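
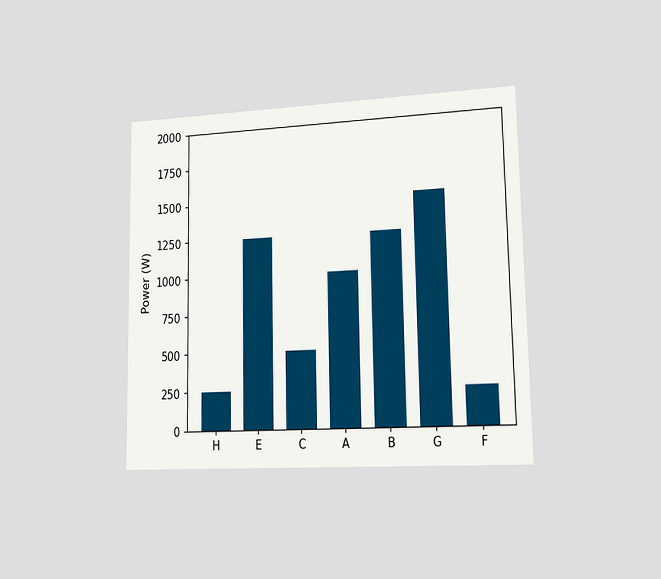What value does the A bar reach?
The chart is viewed slightly from the right. Reading along the chart's y-axis, the A bar reaches 1000W.

1000W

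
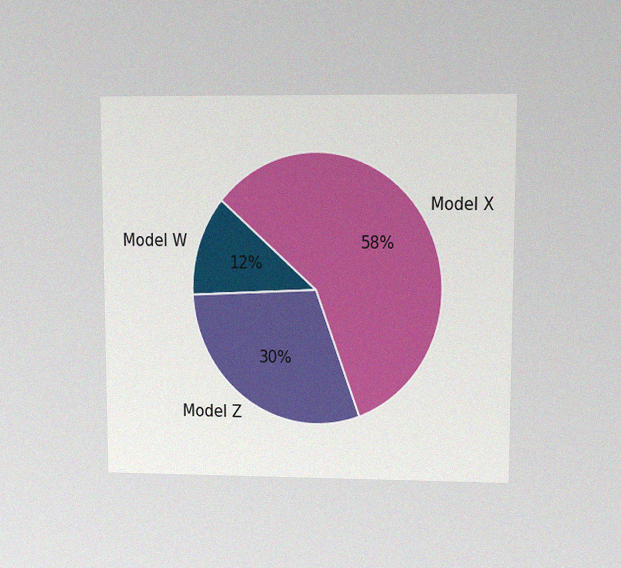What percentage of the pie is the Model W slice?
The chart is viewed at a slight angle, with some photo noise. The Model W slice takes up 12% of the pie.

12%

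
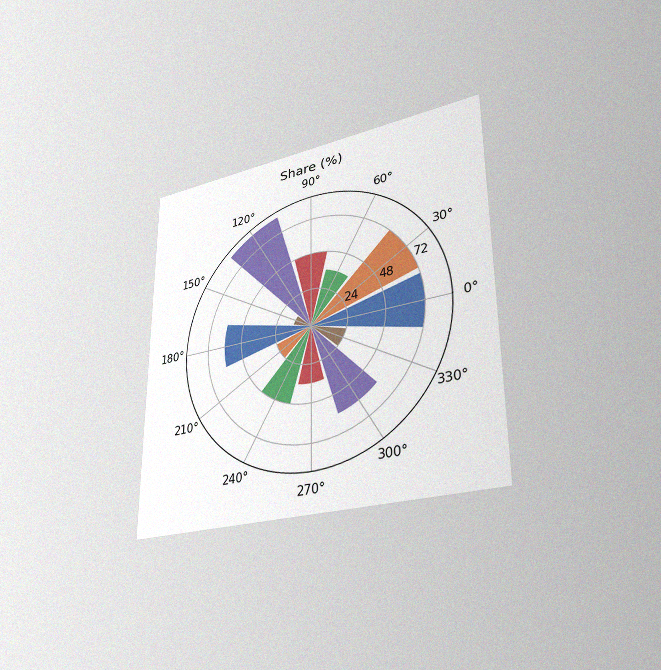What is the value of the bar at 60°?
The chart is viewed at a slight angle, with some photo noise. The bar at 60° reaches 36% on the radial axis.

36%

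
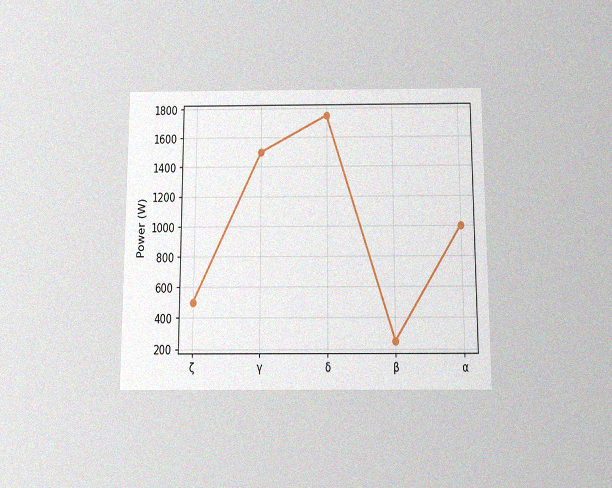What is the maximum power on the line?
1750W

The chart is viewed slightly from below, with some photo noise. The highest point is at δ, and reading across to the y-axis gives 1750W.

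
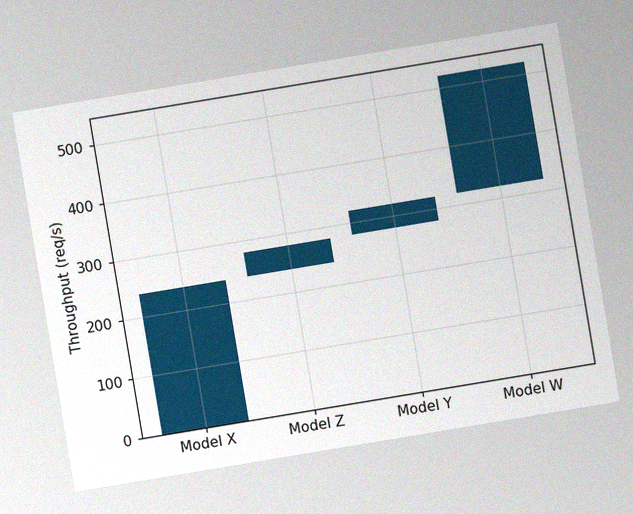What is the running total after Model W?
The chart is tilted about 9° counter-clockwise, with some photo noise. After Model W the running total reaches 520req/s.

520req/s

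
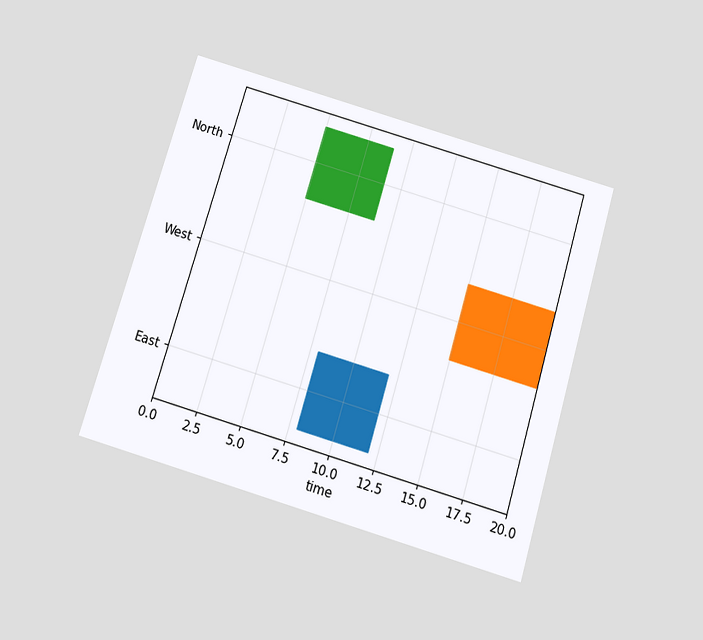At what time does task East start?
The chart is tilted about 17° clockwise and viewed slightly from below. The East bar begins at t=8.

8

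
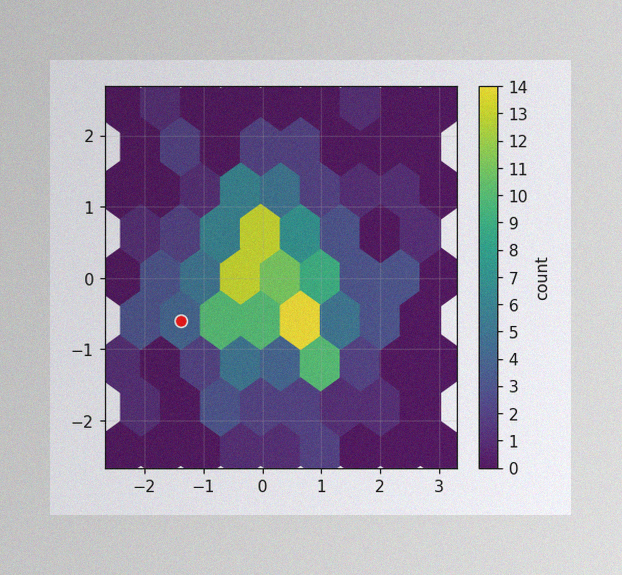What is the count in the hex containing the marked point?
4

The image has some photo noise and uneven lighting. The marked hex reads 4 on the colorbar.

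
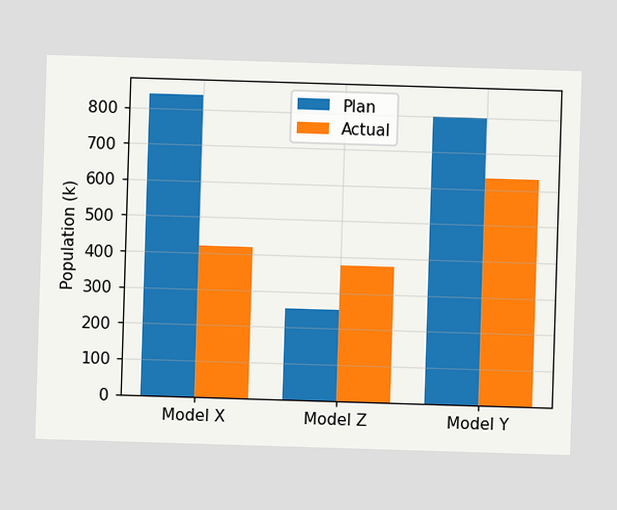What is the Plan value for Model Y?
798k

The Plan bar at Model Y reaches 798k on the y-axis.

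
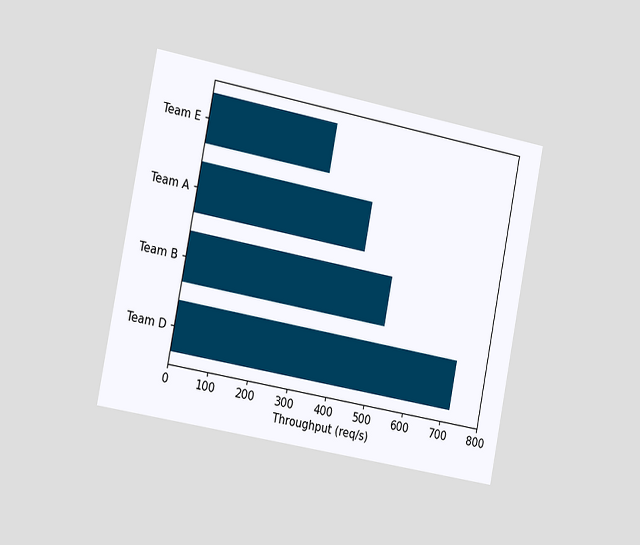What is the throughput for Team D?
720req/s

The chart is tilted about 11° clockwise and viewed slightly from the left. Reading along the chart's x-axis, the Team D bar reaches 720req/s.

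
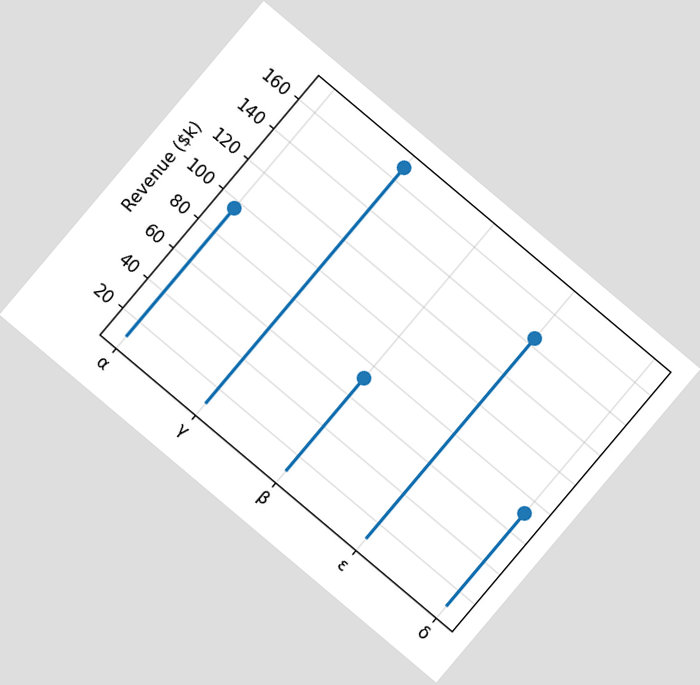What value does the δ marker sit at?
$72k

The chart is tilted about 40° clockwise. The δ marker sits at $72k.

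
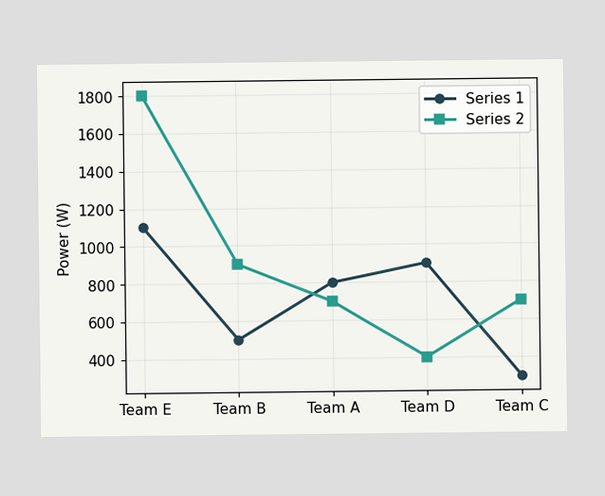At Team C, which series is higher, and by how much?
At Team C, Series 2 sits above the other line by 400W.

Series 2, by 400W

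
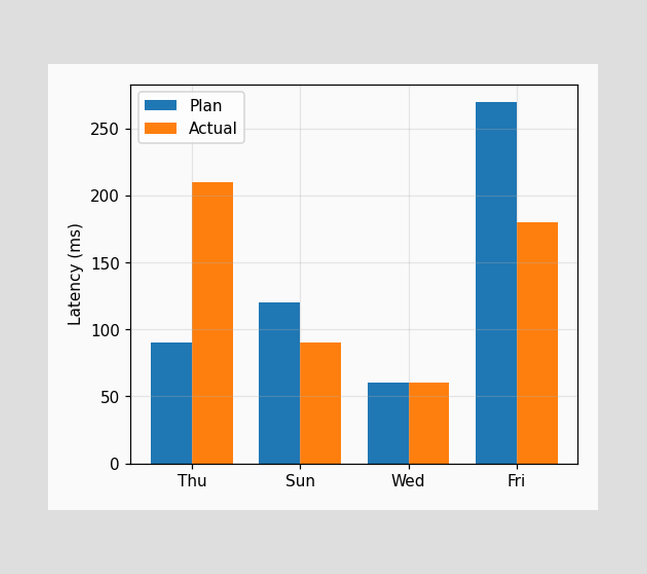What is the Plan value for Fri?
270ms

The Plan bar at Fri reaches 270ms on the y-axis.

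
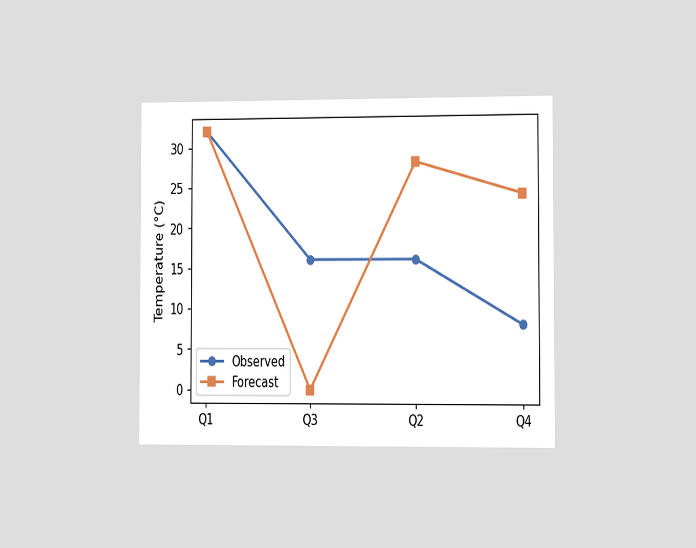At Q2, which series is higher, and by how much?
The chart is viewed slightly from the right. At Q2, Forecast sits above the other line by 12°C.

Forecast, by 12°C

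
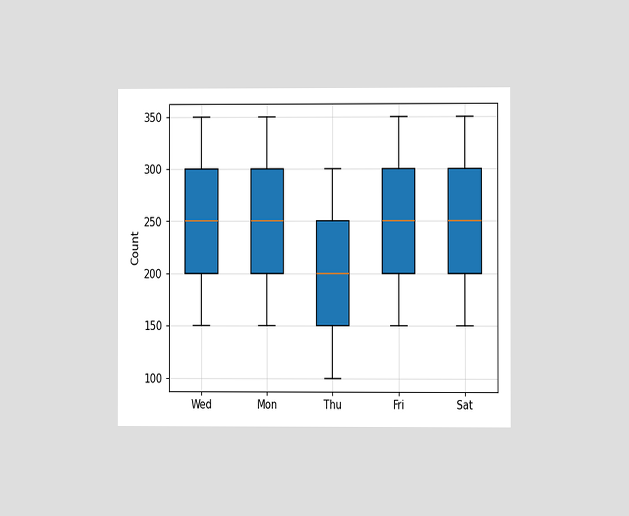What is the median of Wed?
The chart is viewed at a slight angle. The median line in the Wed box sits at 250.

250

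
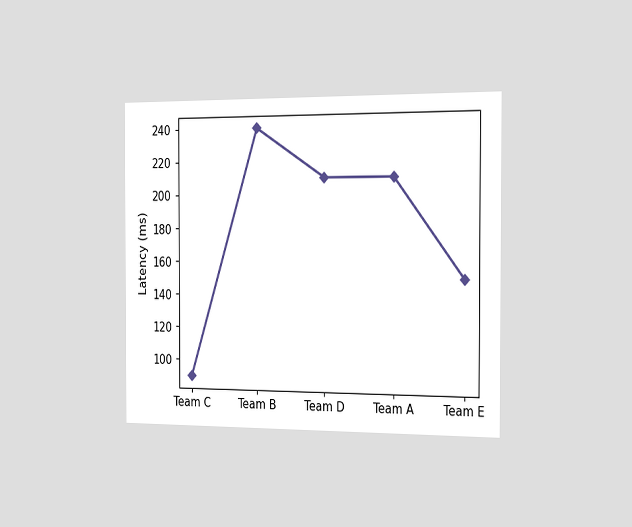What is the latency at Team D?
210ms

The chart is viewed slightly from the right. At Team D, the line is at 210ms.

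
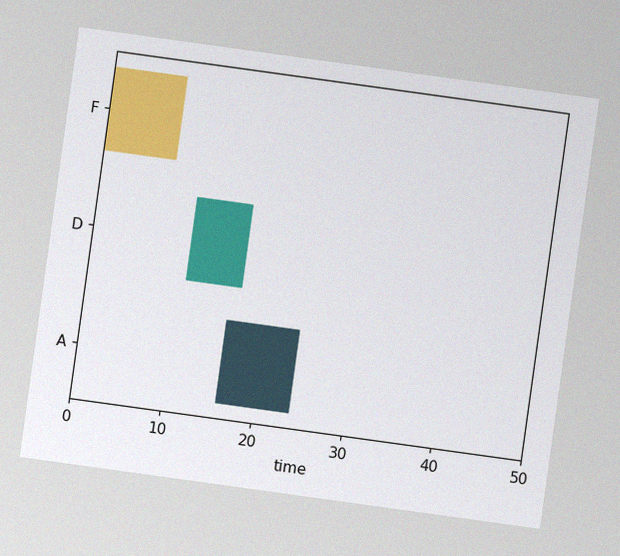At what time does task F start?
0

The chart is tilted about 8° clockwise, with some photo noise. The F bar begins at t=0.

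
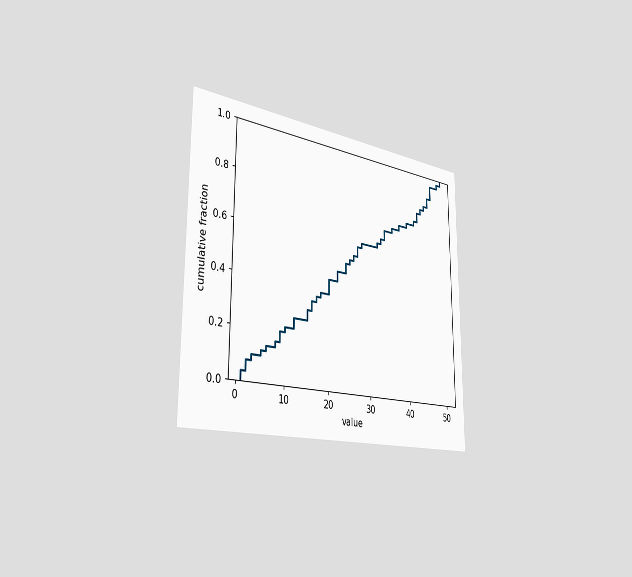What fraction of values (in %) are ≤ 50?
The chart is viewed slightly from the left. At x=50 the ECDF step is at 100%.

100%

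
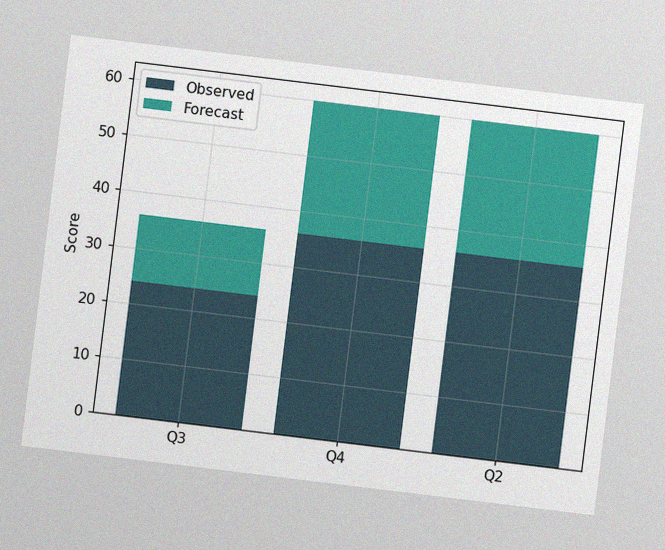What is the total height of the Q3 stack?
36

The chart is tilted about 7° clockwise, with some photo noise. The Q3 stack's top reaches 36 on the y-axis.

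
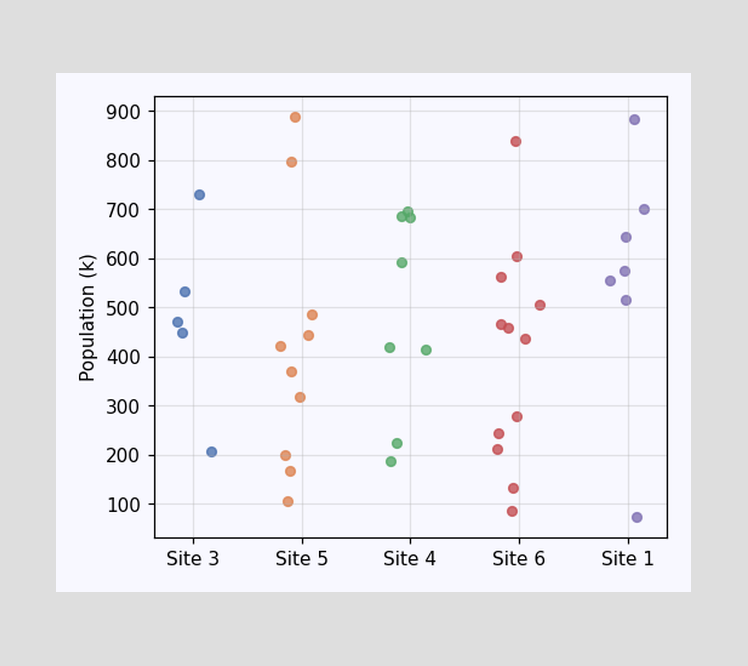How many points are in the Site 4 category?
8

Counting the markers in the Site 4 column gives 8.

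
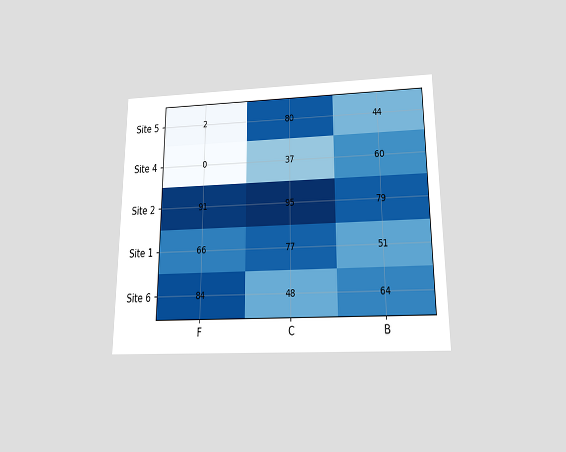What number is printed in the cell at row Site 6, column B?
64

The chart is viewed slightly from below. The (Site 6, B) cell reads 64.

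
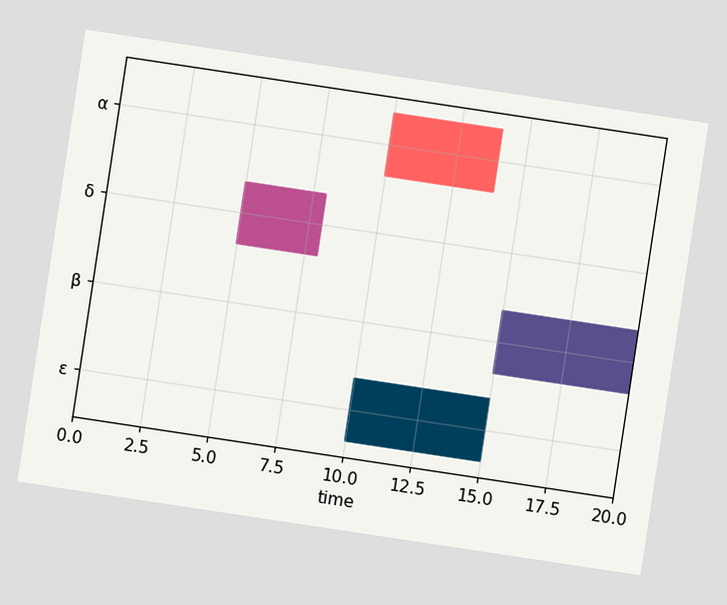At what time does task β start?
The chart is tilted about 9° clockwise. The β bar begins at t=15.

15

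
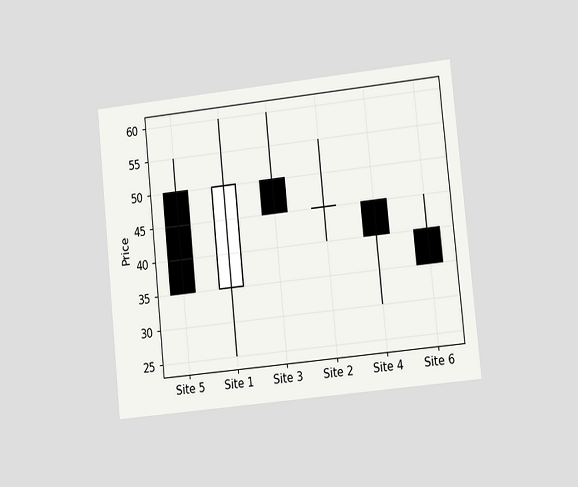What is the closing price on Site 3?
45

The chart is tilted about 6° counter-clockwise and viewed at a slight angle. The Site 3 candle closes at 45.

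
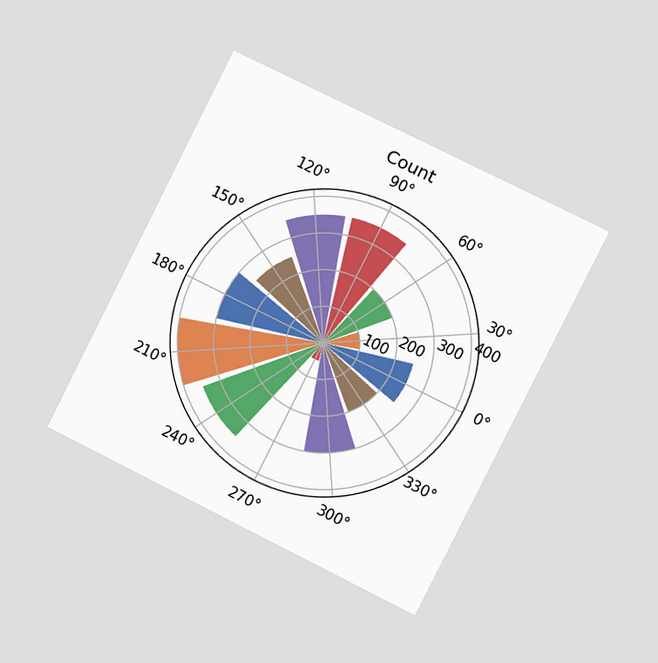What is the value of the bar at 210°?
400

The chart is tilted about 27° clockwise and viewed slightly from the right. The bar at 210° reaches 400 on the radial axis.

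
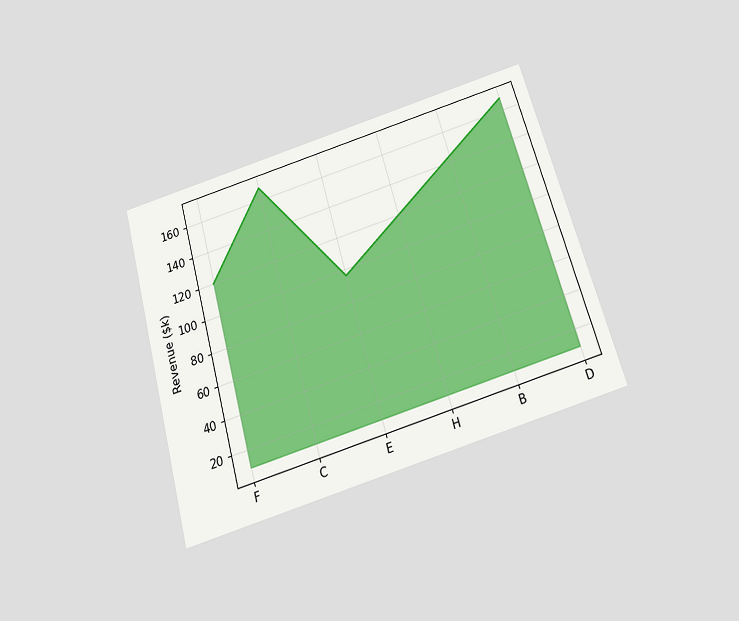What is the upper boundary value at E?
The chart is tilted about 16° counter-clockwise and viewed slightly from below. At E the upper boundary is at $96k.

$96k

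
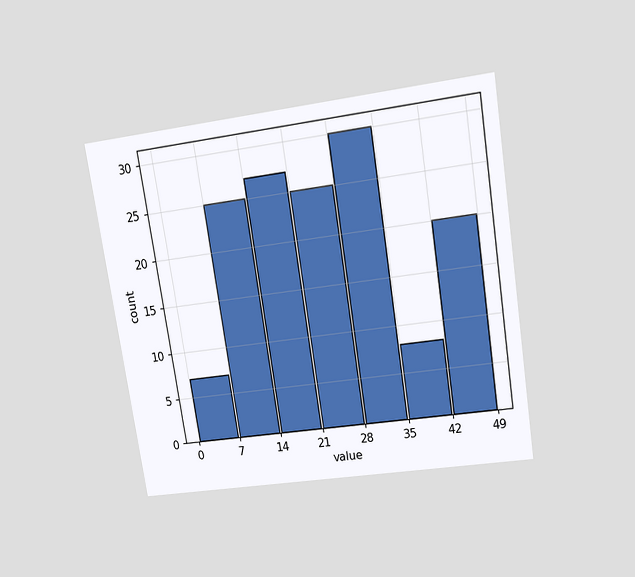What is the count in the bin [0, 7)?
The chart is tilted about 9° counter-clockwise and viewed at a slight angle. The [0, 7) bin has height 7.

7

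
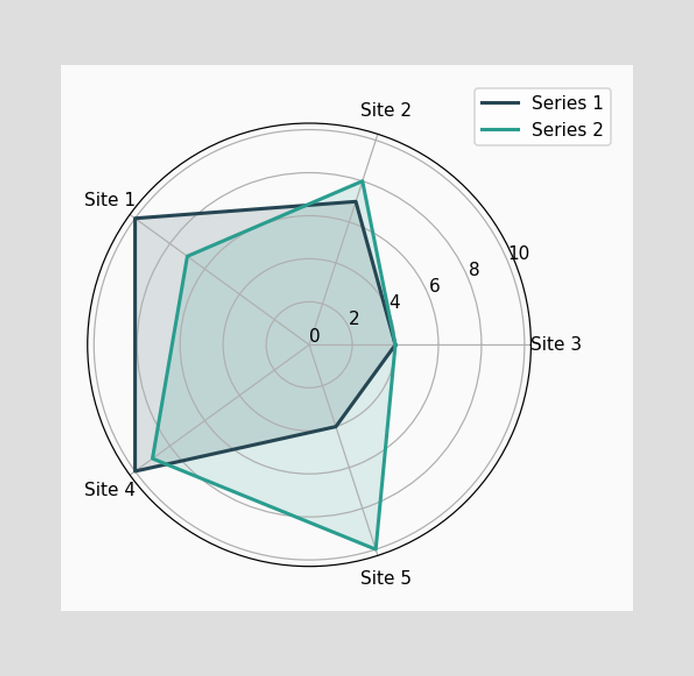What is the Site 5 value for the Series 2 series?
10

On the Site 5 axis, Series 2 reaches 10.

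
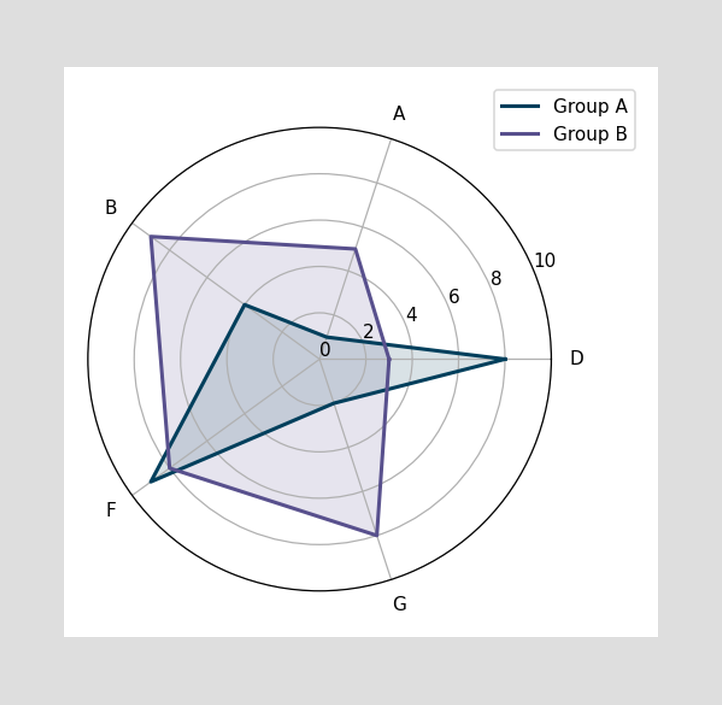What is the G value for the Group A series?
2

On the G axis, Group A reaches 2.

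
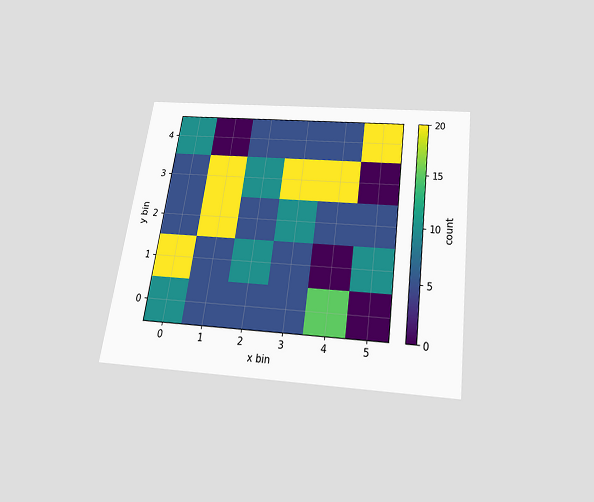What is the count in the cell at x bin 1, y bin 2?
20

The chart is tilted about 8° clockwise and viewed slightly from below. Matching the cell (1, 2) against the colorbar gives 20.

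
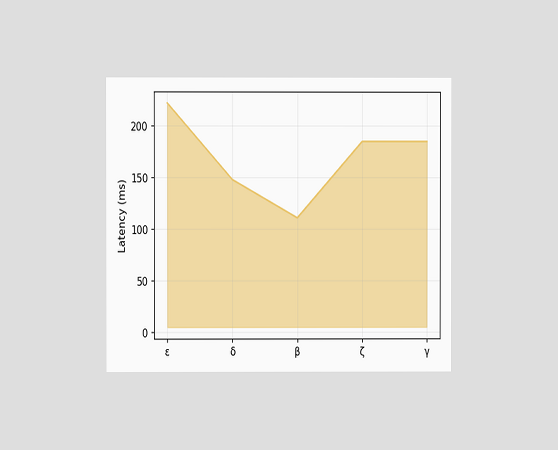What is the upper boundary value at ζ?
185ms

The chart is viewed at a slight angle. At ζ the upper boundary is at 185ms.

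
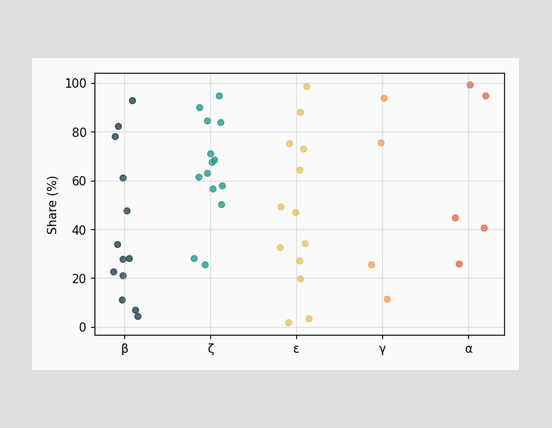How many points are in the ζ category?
Counting the markers in the ζ column gives 14.

14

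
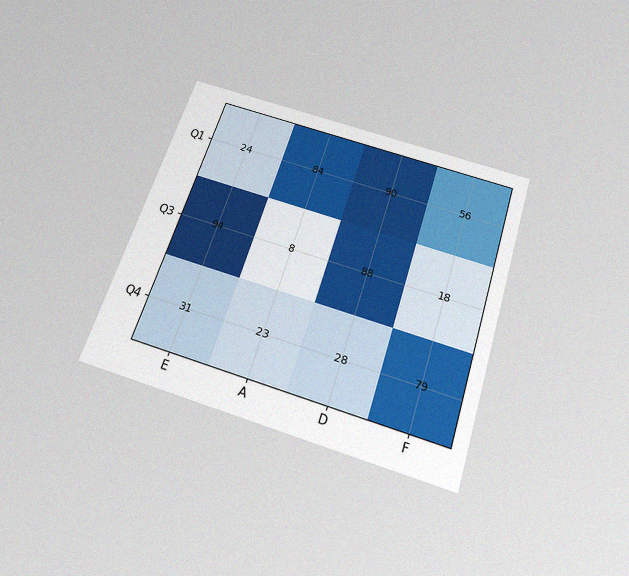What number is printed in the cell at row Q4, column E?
31

The chart is tilted about 18° clockwise and viewed slightly from below, with some photo noise. The (Q4, E) cell reads 31.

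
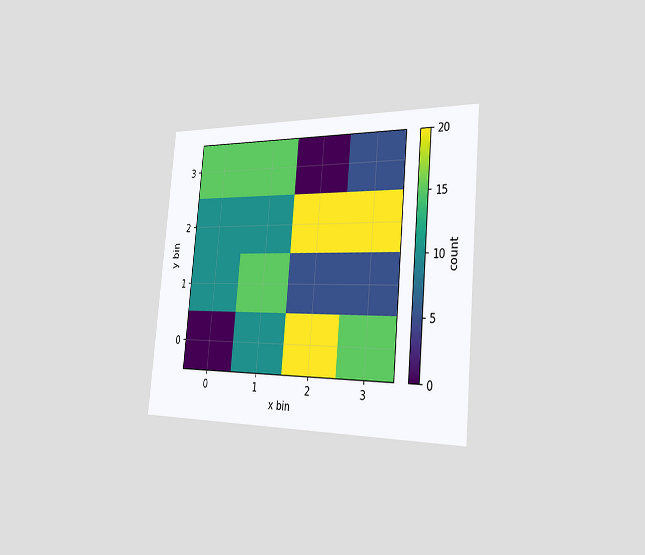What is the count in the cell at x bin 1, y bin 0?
10

The chart is tilted about 5° clockwise and viewed slightly from the right. Matching the cell (1, 0) against the colorbar gives 10.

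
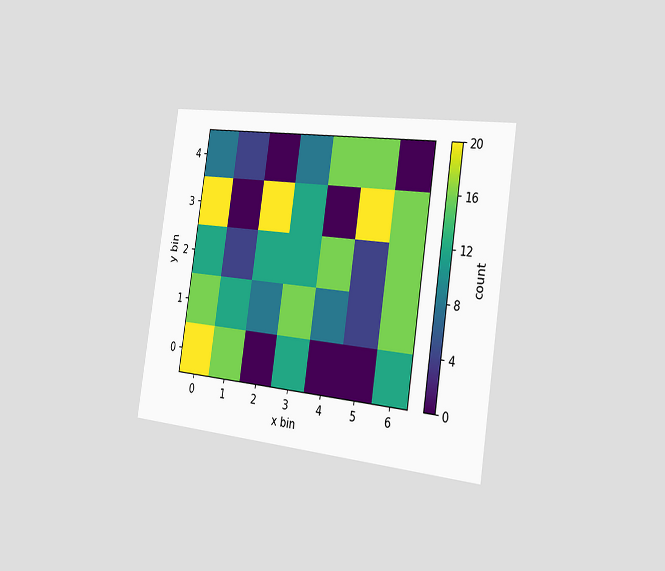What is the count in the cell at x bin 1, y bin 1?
The chart is tilted about 9° clockwise and viewed slightly from the right. Matching the cell (1, 1) against the colorbar gives 12.

12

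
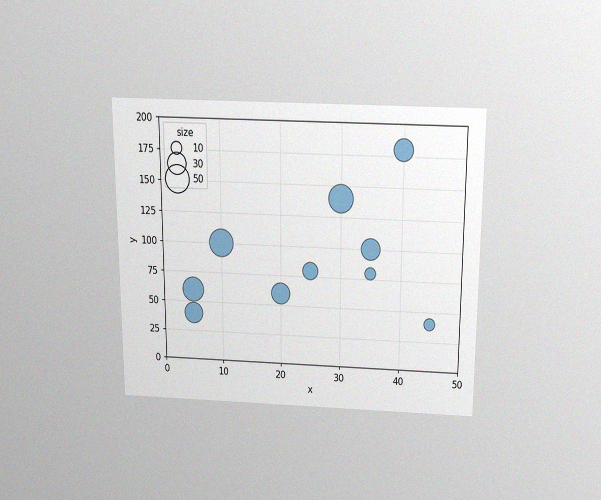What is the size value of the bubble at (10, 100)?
The chart is viewed slightly from above, with some photo noise. Matching the bubble at (10, 100) against the size legend gives 50.

50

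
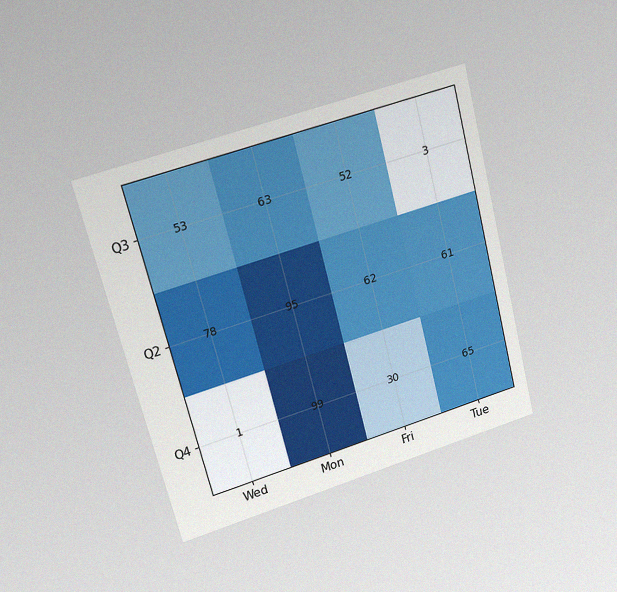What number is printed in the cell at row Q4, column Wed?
The chart is tilted about 14° counter-clockwise and viewed at a slight angle, with some photo noise. The (Q4, Wed) cell reads 1.

1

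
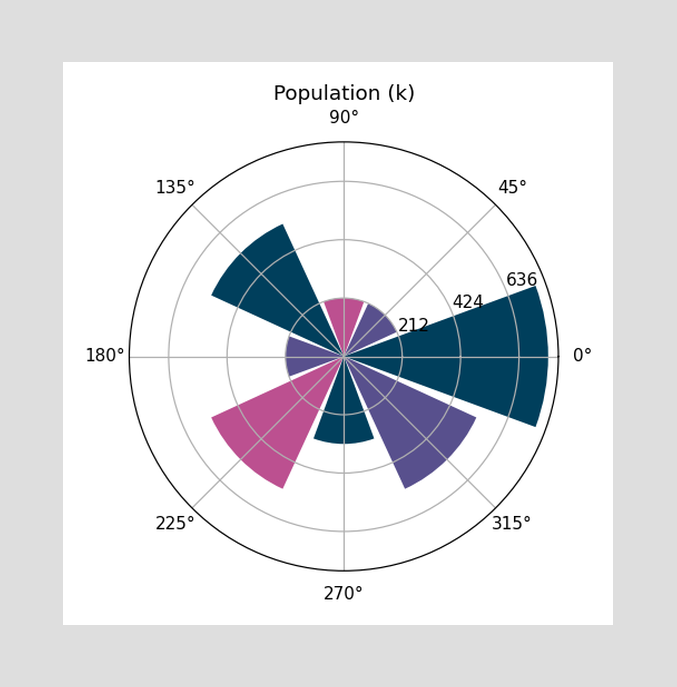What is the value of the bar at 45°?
212k

The bar at 45° reaches 212k on the radial axis.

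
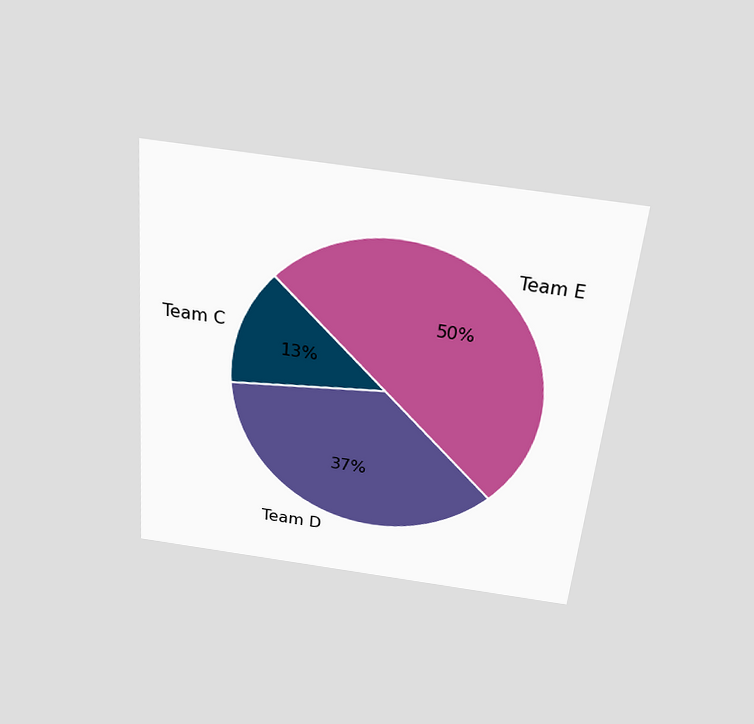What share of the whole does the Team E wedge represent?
50%

The chart is tilted about 5° clockwise and viewed slightly from above. The Team E slice takes up 50% of the pie.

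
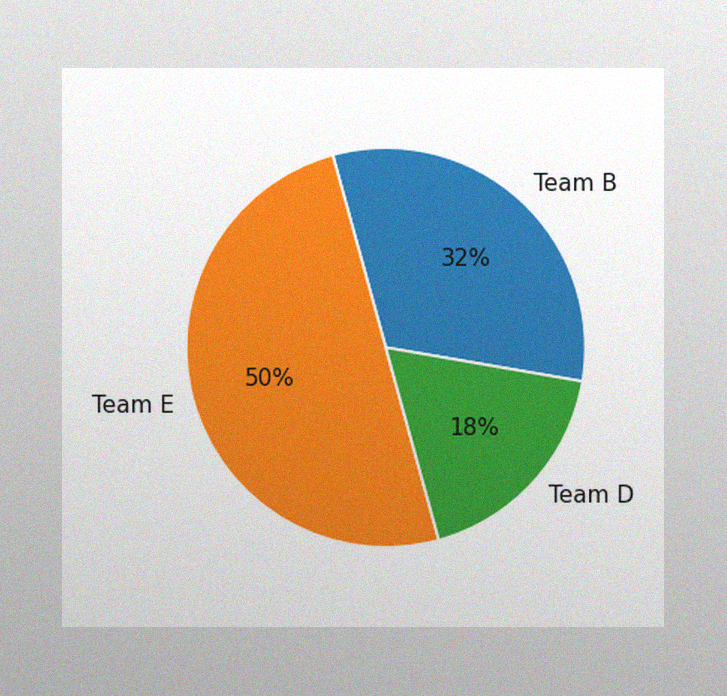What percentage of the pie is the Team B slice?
The image has some photo noise and uneven lighting. The Team B slice takes up 32% of the pie.

32%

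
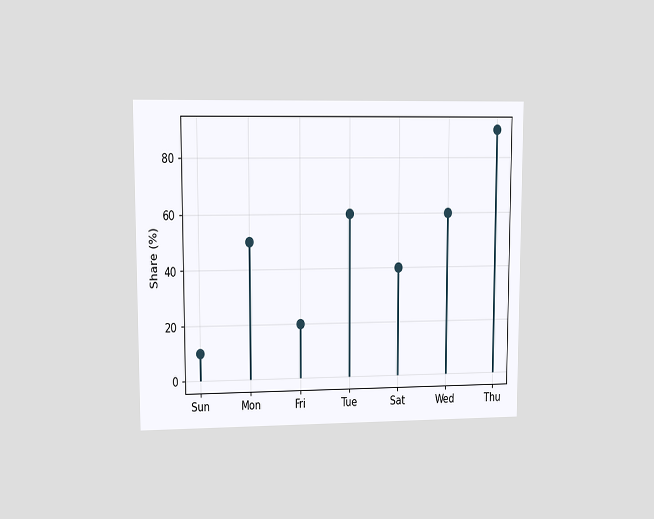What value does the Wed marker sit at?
The chart is viewed at a slight angle. The Wed marker sits at 60%.

60%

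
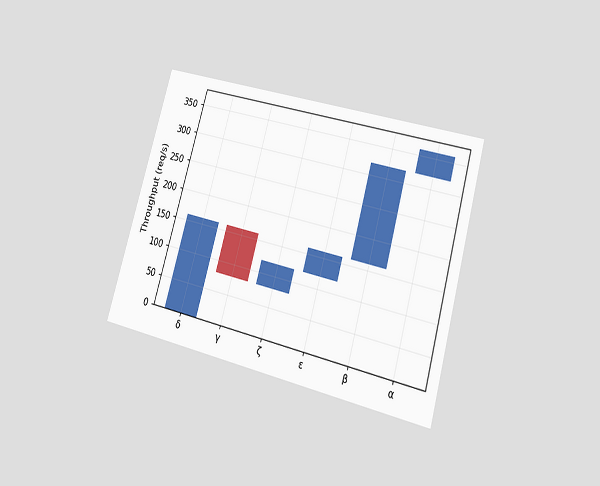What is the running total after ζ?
120req/s

The chart is tilted about 16° clockwise and viewed at a slight angle. After ζ the running total reaches 120req/s.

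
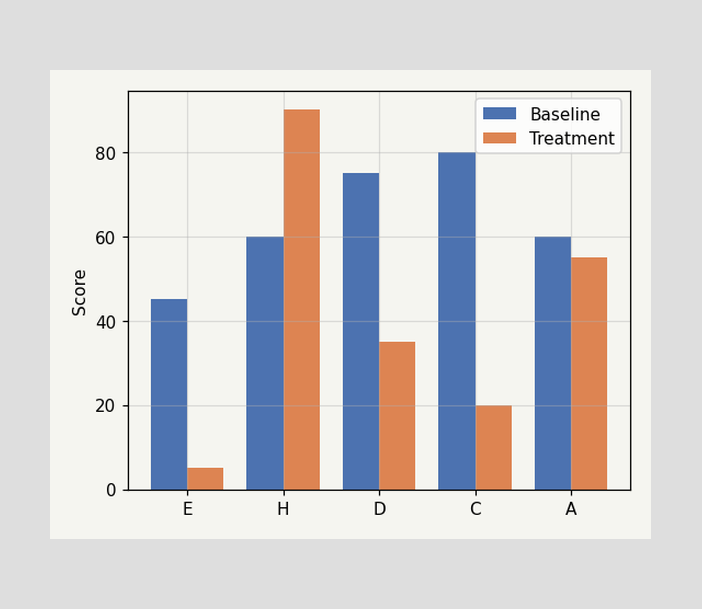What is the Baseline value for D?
The Baseline bar at D reaches 75 on the y-axis.

75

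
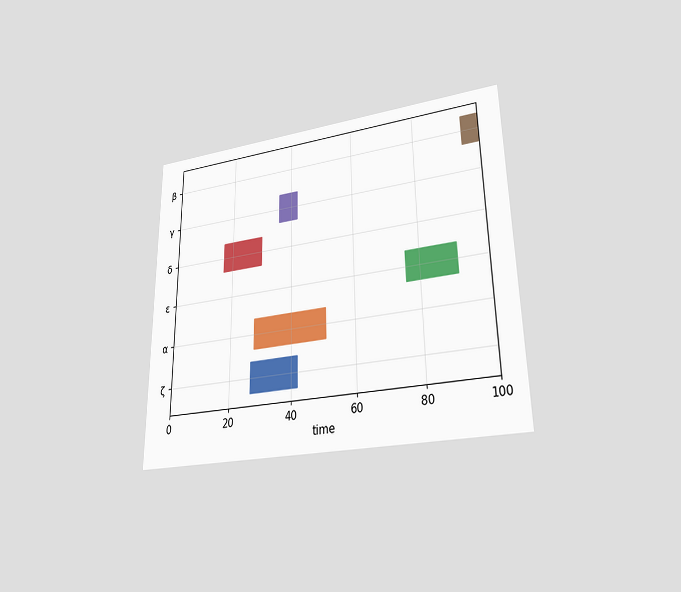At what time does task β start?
The chart is viewed at a slight angle. The β bar begins at t=95.

95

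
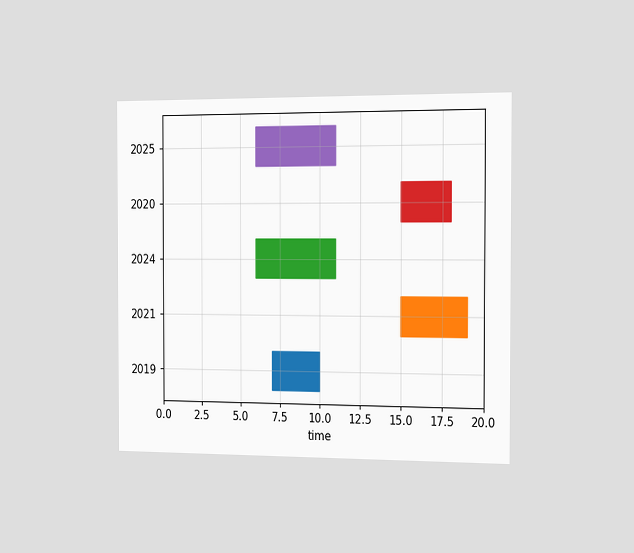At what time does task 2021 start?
15

The chart is viewed slightly from the right. The 2021 bar begins at t=15.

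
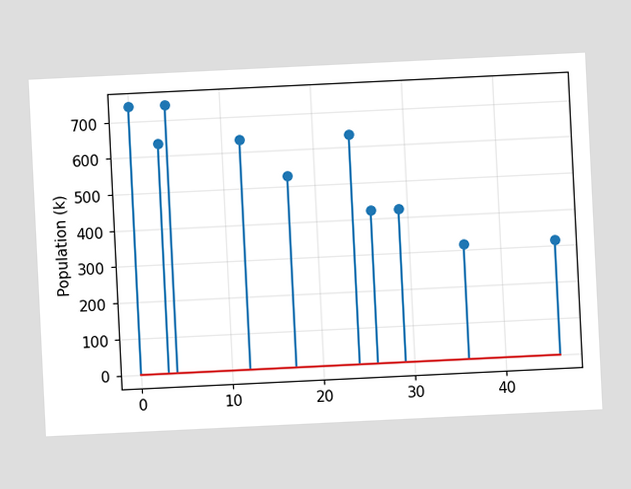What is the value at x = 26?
The chart is tilted about 3° counter-clockwise. The stem at x=26 reaches 424k.

424k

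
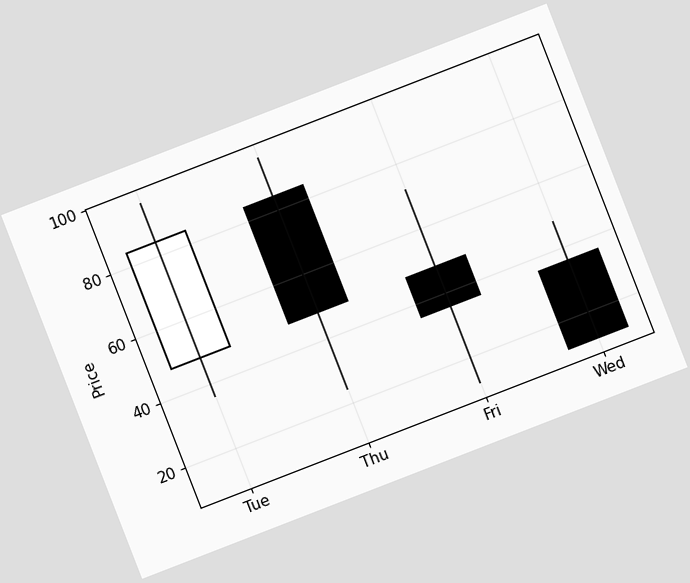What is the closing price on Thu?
The chart is tilted about 21° counter-clockwise. The Thu candle closes at 48.

48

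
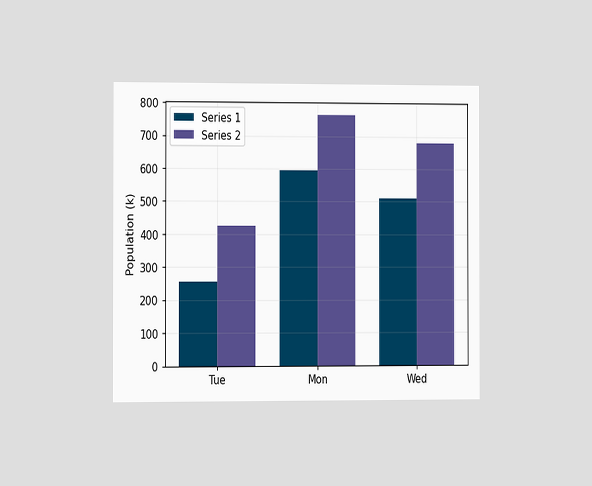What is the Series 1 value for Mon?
595k

The chart is viewed slightly from the left. The Series 1 bar at Mon reaches 595k on the y-axis.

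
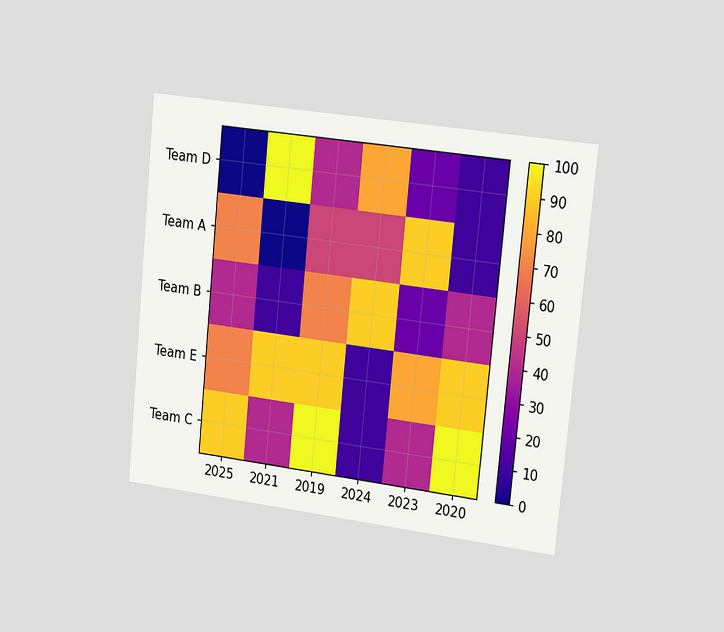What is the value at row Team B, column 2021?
10

The chart is tilted about 6° clockwise and viewed slightly from the right. Matching cell (Team B, 2021) against the colorbar gives 10.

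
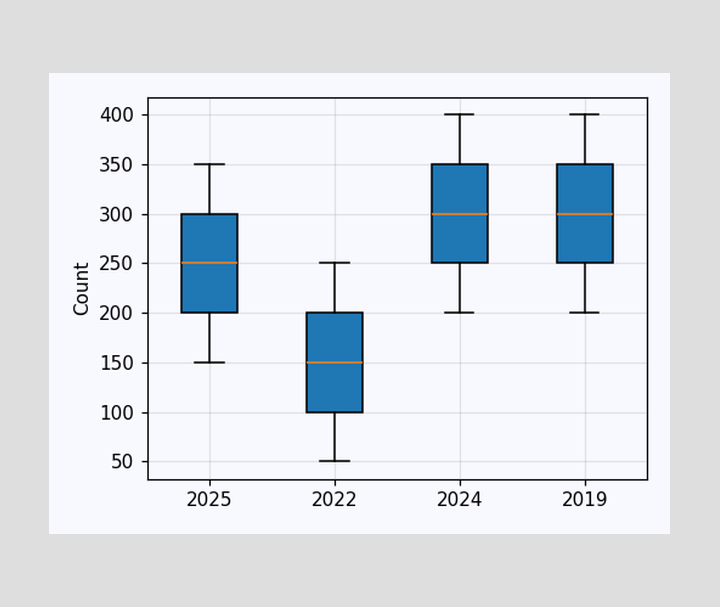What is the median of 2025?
The median line in the 2025 box sits at 250.

250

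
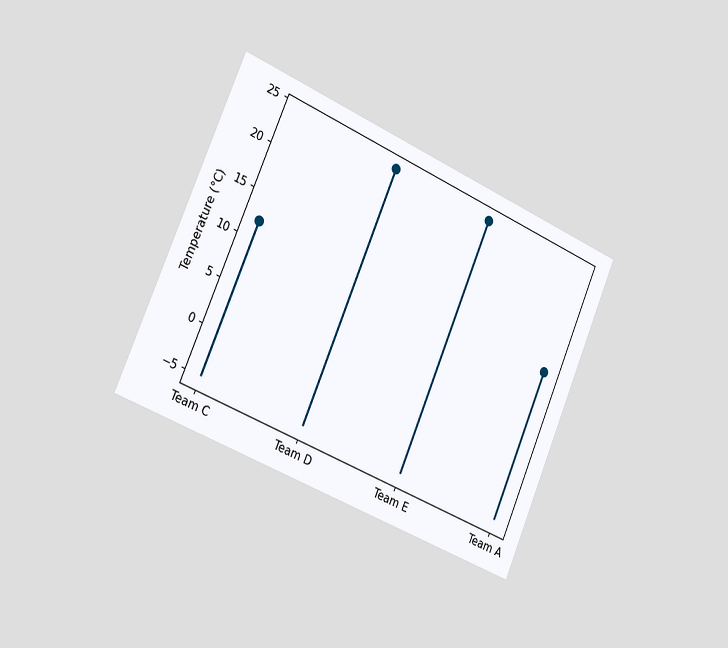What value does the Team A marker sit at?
12°C

The chart is tilted about 23° clockwise and viewed slightly from the left. The Team A marker sits at 12°C.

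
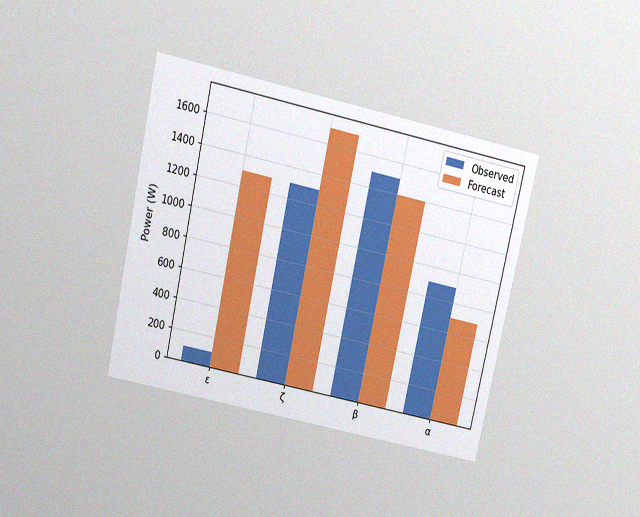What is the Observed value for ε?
The chart is tilted about 12° clockwise and viewed slightly from above, with some photo noise. The Observed bar at ε reaches 100W on the y-axis.

100W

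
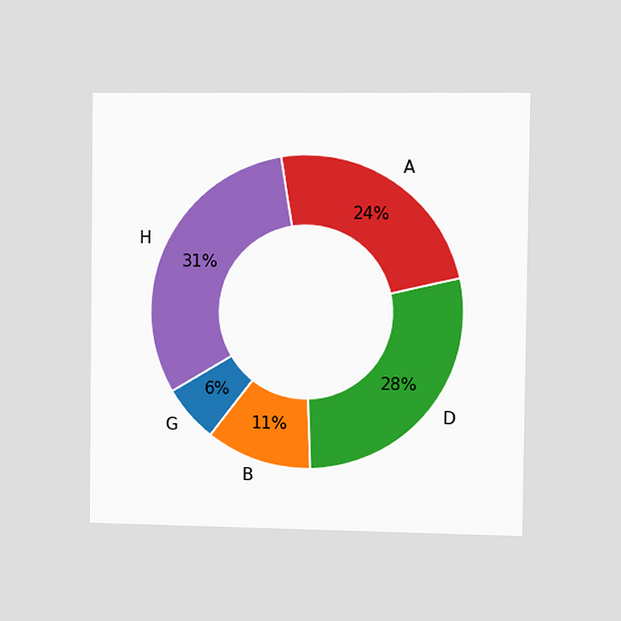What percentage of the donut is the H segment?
The chart is viewed slightly from the right. The H segment takes up 31% of the ring.

31%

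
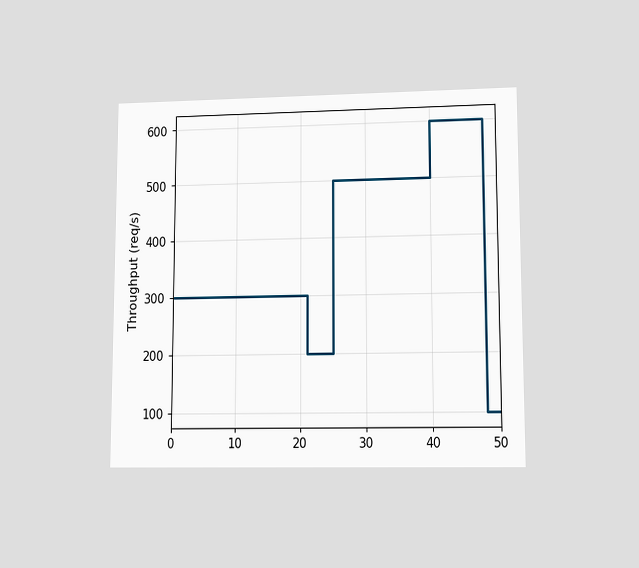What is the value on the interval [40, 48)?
600req/s

The chart is viewed at a slight angle. On [40, 48) the step sits at 600req/s.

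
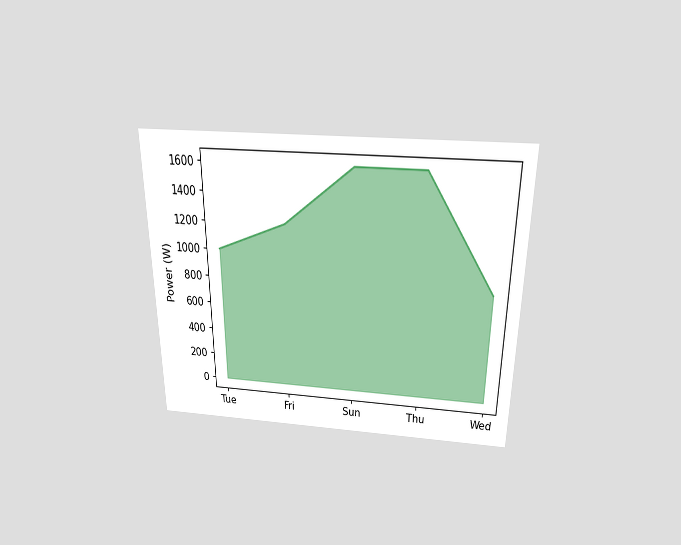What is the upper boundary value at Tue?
1000W

The chart is viewed slightly from above. At Tue the upper boundary is at 1000W.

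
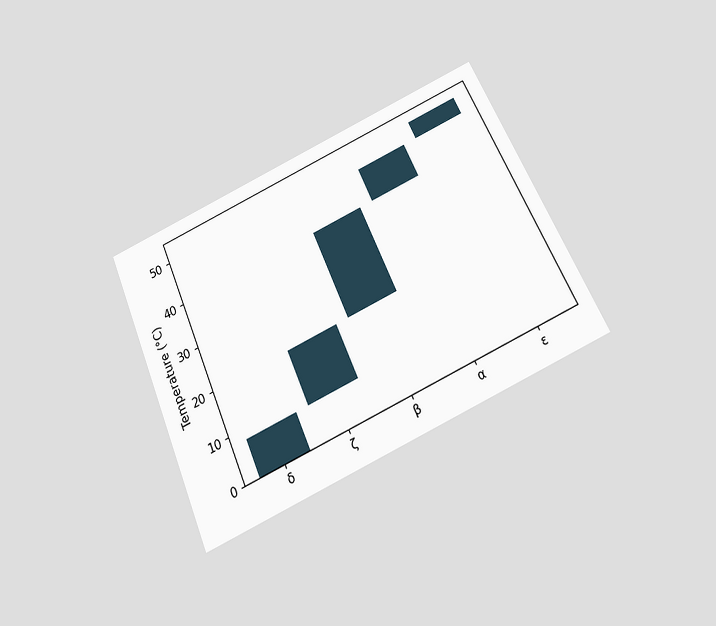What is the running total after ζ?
The chart is tilted about 24° counter-clockwise and viewed slightly from below. After ζ the running total reaches 20°C.

20°C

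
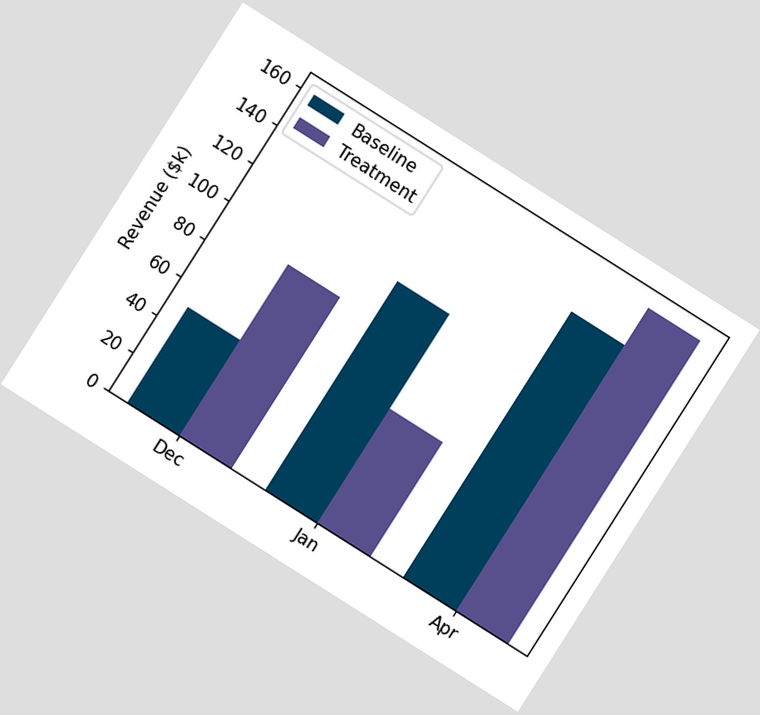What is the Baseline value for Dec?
$50k

The chart is tilted about 32° clockwise. The Baseline bar at Dec reaches $50k on the y-axis.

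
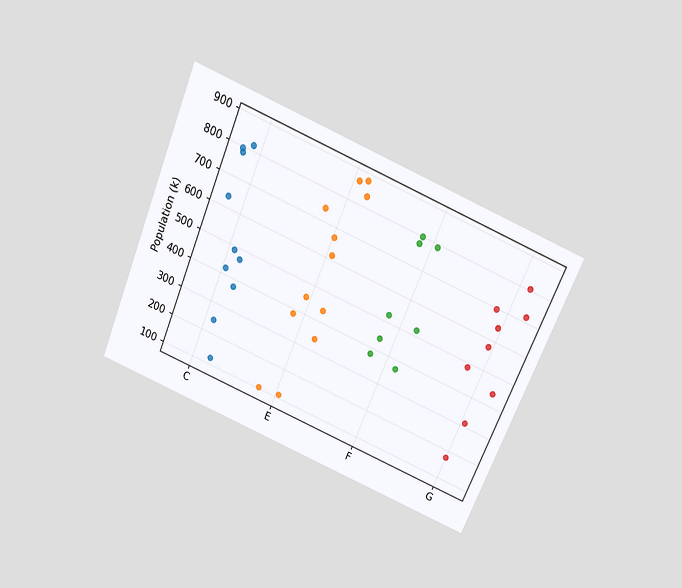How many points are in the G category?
9

The chart is tilted about 23° clockwise and viewed slightly from above. Counting the markers in the G column gives 9.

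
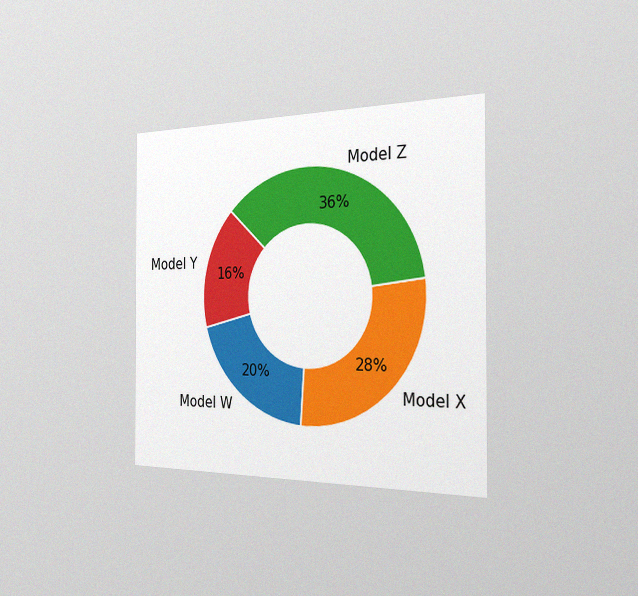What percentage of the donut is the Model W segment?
20%

The chart is viewed slightly from the right, with some photo noise. The Model W segment takes up 20% of the ring.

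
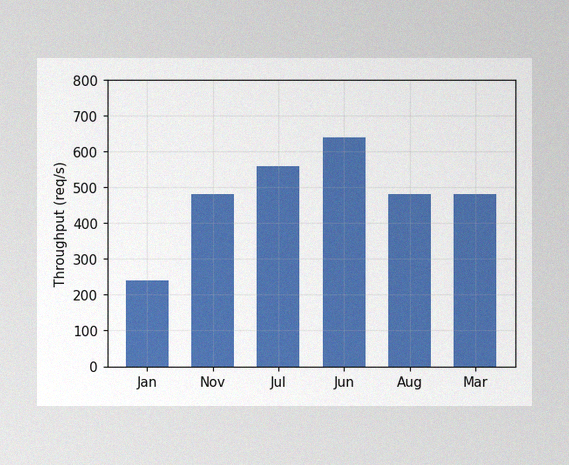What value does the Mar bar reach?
480req/s

The image has some photo noise and uneven lighting. Reading along the chart's y-axis, the Mar bar reaches 480req/s.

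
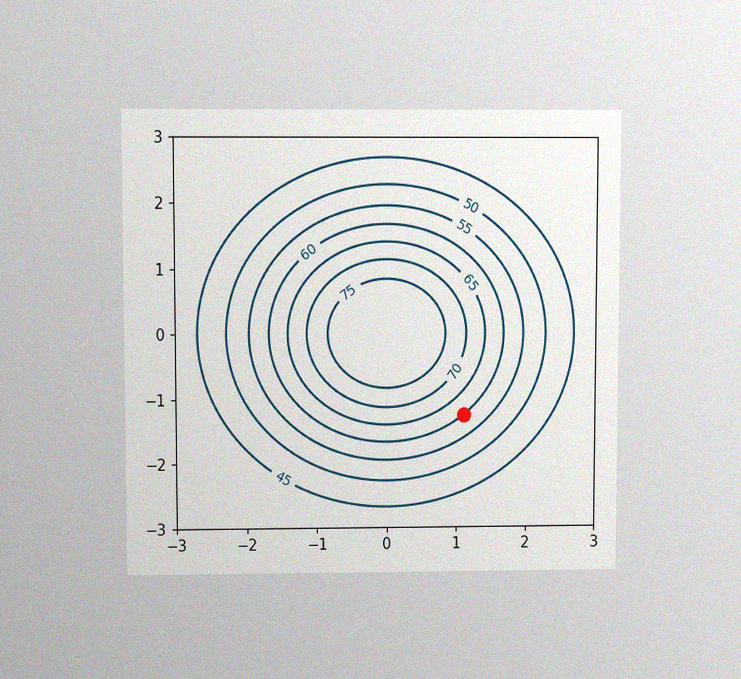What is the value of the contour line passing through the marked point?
60

The chart is viewed slightly from above, with some photo noise. The marked point sits on the contour labelled 60.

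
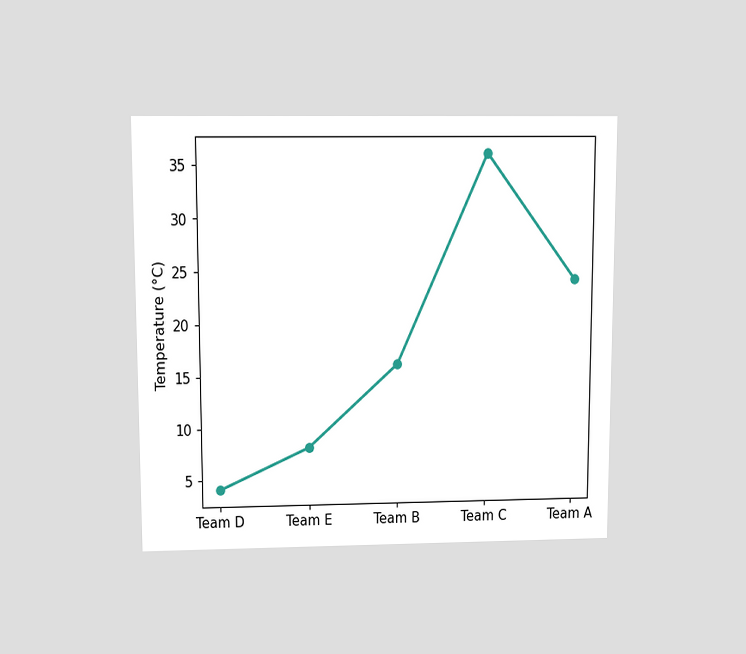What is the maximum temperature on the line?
36°C

The chart is viewed slightly from above. The highest point is at Team C, and reading across to the y-axis gives 36°C.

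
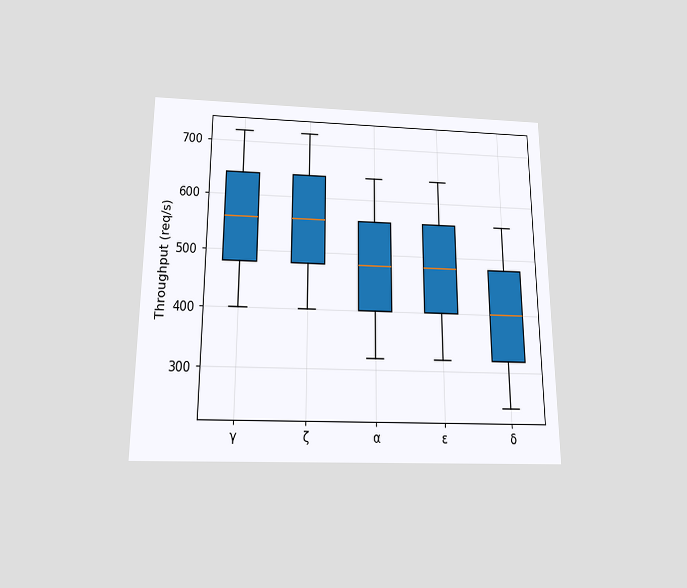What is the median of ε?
480req/s

The chart is viewed slightly from below. The median line in the ε box sits at 480req/s.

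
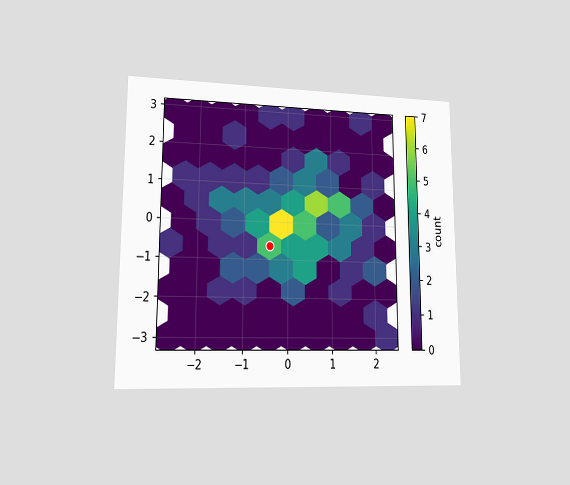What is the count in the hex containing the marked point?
5

The chart is viewed at a slight angle. The marked hex reads 5 on the colorbar.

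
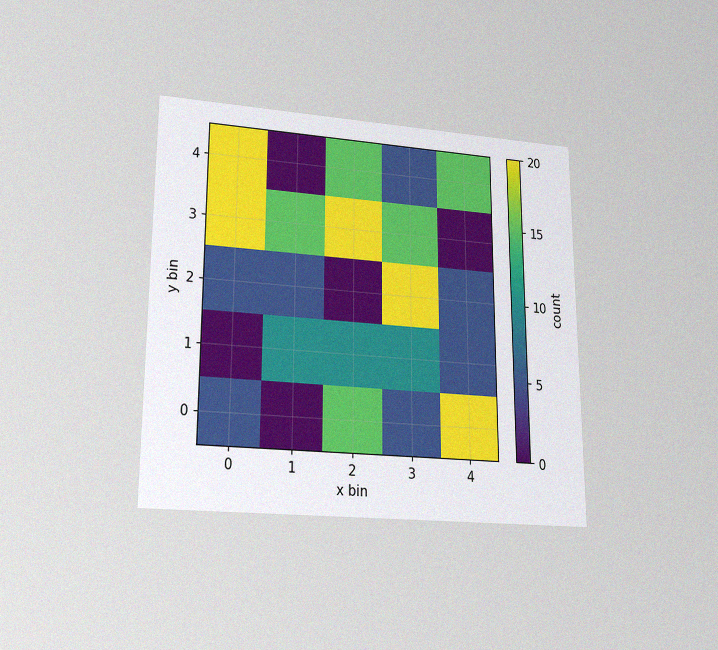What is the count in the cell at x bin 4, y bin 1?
The chart is viewed at a slight angle, with some photo noise. Matching the cell (4, 1) against the colorbar gives 5.

5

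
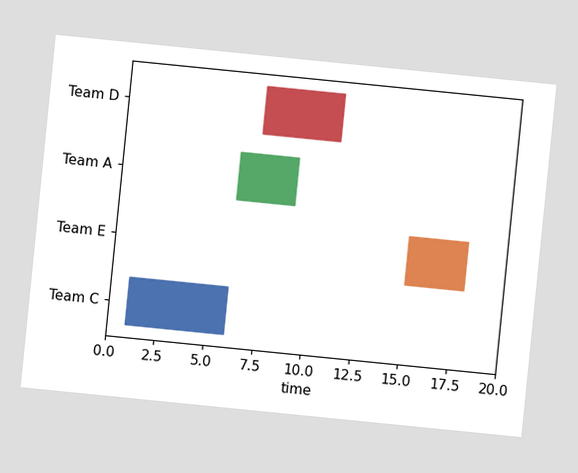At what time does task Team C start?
The chart is tilted about 6° clockwise. The Team C bar begins at t=1.

1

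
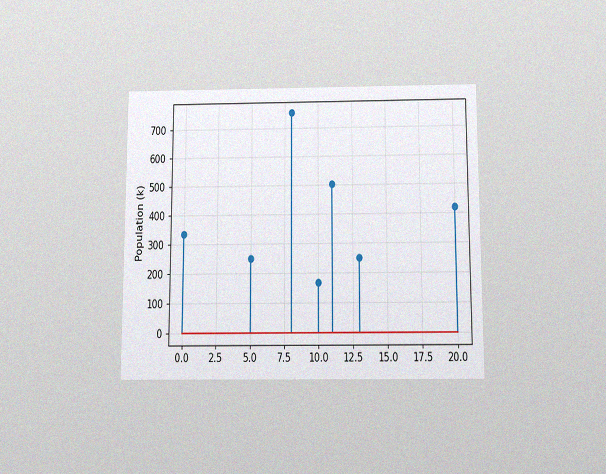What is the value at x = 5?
252k

The chart is viewed slightly from below, with some photo noise. The stem at x=5 reaches 252k.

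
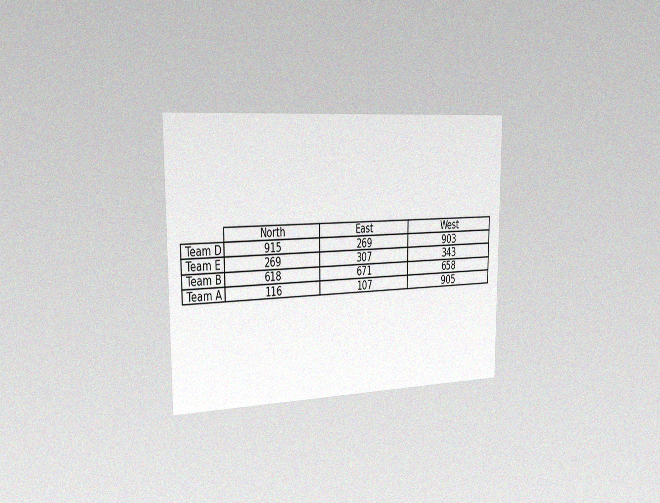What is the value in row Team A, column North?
116

The chart is viewed slightly from the left, with some photo noise. The (Team A, North) cell reads 116.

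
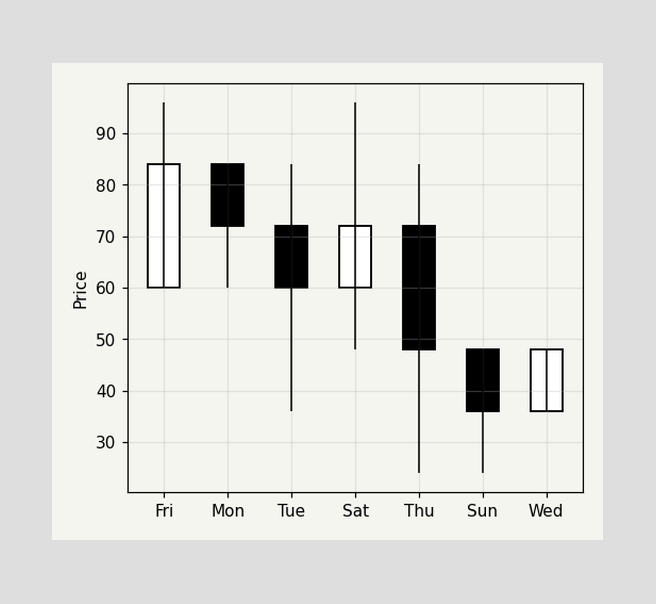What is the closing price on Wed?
The Wed candle closes at 48.

48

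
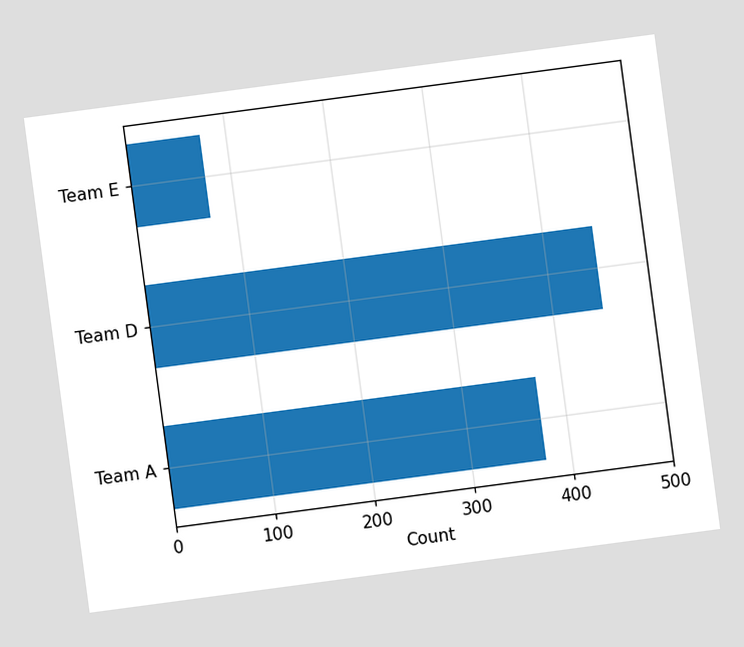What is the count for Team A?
The chart is tilted about 8° counter-clockwise. Reading along the chart's x-axis, the Team A bar reaches 375.

375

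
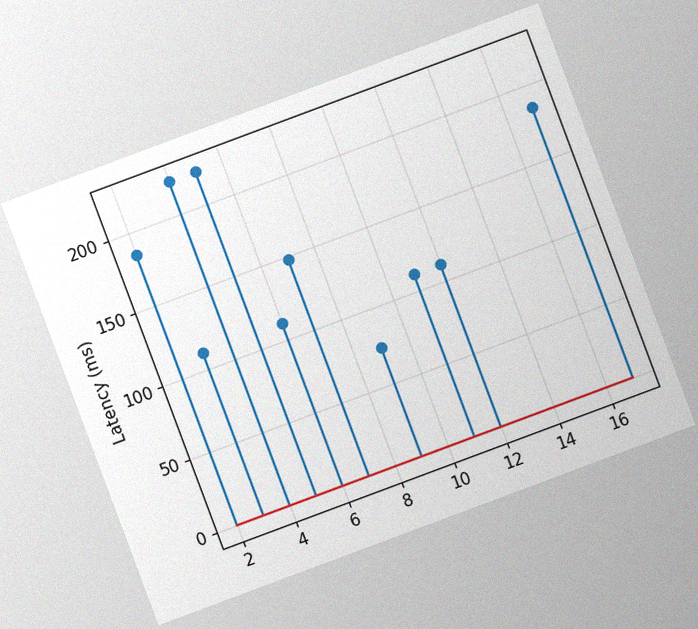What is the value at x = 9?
The chart is tilted about 20° counter-clockwise, with some photo noise. The stem at x=9 reaches 74ms.

74ms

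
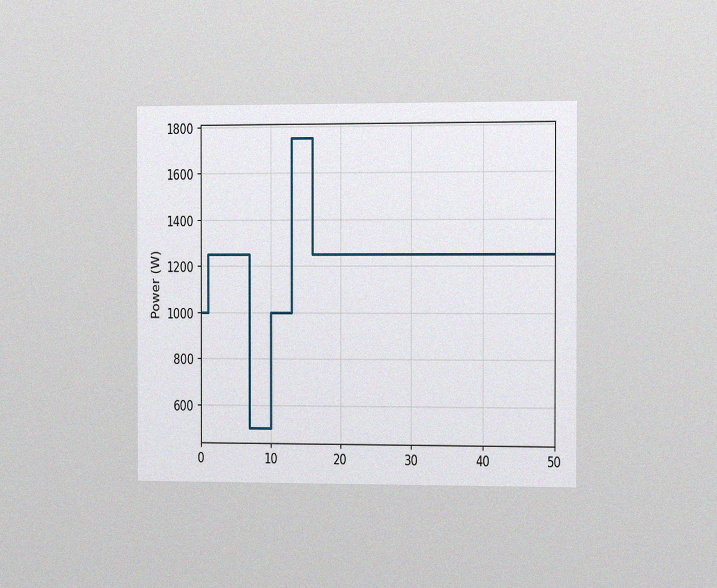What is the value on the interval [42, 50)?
1250W

The chart is viewed slightly from the right, with some photo noise. On [42, 50) the step sits at 1250W.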